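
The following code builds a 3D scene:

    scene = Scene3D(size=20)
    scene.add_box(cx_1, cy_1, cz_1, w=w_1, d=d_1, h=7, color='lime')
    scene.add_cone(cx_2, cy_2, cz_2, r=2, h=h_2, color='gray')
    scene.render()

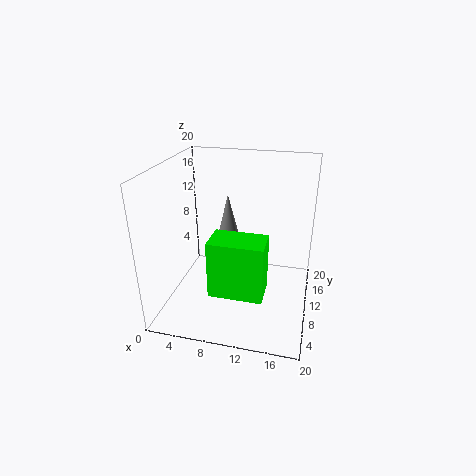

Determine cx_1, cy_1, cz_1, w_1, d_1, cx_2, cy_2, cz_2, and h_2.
cx_1 = 8.5, cy_1 = 1, cz_1 = 6.5, w_1 = 6.5, d_1 = 4, cx_2 = 8.5, cy_2 = 10.5, cz_2 = 8, h_2 = 8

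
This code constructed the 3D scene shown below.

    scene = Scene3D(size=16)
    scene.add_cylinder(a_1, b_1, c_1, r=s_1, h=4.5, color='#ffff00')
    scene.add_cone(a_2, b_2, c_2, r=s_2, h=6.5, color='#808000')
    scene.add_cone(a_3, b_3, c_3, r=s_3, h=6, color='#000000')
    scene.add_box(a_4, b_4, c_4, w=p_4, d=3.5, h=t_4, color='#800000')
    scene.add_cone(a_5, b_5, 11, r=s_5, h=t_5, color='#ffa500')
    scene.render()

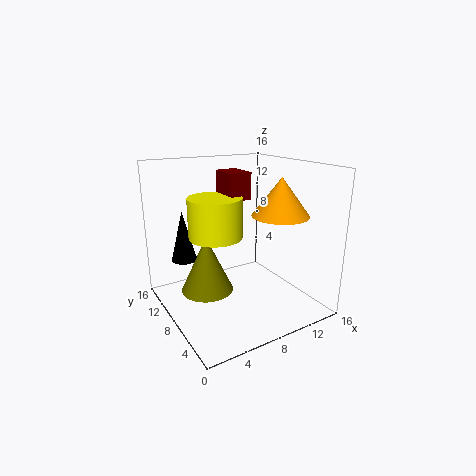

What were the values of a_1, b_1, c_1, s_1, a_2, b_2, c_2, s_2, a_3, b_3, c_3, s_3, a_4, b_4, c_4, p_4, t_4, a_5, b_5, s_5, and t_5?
a_1 = 6
b_1 = 9.5
c_1 = 8
s_1 = 3
a_2 = 5
b_2 = 10
c_2 = 1.5
s_2 = 3
a_3 = 3.5
b_3 = 13
c_3 = 4.5
s_3 = 1.5
a_4 = 7.5
b_4 = 8.5
c_4 = 12
p_4 = 2.5
t_4 = 3
a_5 = 11
b_5 = 4.5
s_5 = 3
t_5 = 4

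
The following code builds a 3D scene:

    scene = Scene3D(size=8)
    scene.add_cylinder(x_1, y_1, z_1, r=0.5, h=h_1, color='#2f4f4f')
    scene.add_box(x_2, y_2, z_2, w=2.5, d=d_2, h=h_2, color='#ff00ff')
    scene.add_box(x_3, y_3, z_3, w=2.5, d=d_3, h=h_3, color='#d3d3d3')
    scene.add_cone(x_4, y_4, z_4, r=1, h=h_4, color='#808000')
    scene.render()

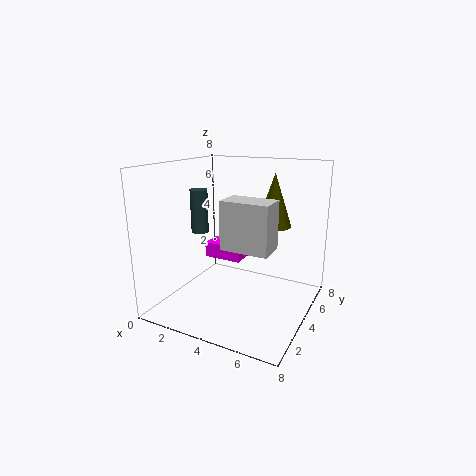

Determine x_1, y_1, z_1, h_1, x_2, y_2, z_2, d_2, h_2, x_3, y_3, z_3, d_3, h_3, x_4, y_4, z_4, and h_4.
x_1 = 1.5, y_1 = 4, z_1 = 4, h_1 = 2.5, x_2 = 0.5, y_2 = 6, z_2 = 1.5, d_2 = 1.5, h_2 = 1, x_3 = 4, y_3 = 2, z_3 = 4, d_3 = 1.5, h_3 = 2.5, x_4 = 5.5, y_4 = 5.5, z_4 = 4.5, h_4 = 3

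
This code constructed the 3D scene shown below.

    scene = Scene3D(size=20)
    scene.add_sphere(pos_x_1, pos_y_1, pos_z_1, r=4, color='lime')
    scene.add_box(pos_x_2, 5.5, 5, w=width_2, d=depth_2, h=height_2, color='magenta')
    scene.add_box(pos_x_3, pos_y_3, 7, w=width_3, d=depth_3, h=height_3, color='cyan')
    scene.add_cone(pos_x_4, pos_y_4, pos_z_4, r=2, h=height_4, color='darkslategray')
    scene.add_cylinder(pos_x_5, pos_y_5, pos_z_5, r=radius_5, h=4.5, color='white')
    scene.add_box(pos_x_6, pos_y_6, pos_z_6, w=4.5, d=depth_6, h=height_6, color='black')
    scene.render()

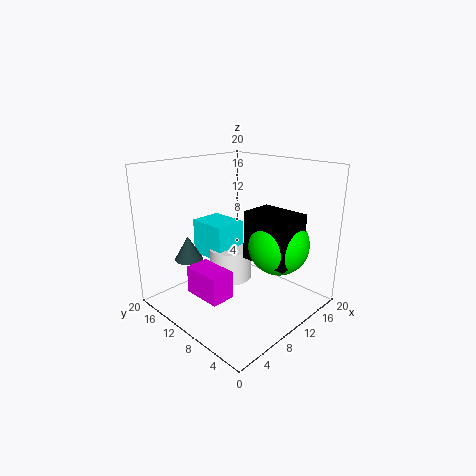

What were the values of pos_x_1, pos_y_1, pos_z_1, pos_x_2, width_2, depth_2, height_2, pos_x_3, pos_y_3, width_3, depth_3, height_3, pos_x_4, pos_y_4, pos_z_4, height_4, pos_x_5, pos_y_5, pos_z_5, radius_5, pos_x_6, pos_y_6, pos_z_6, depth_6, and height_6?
pos_x_1 = 12, pos_y_1 = 4.5, pos_z_1 = 10, pos_x_2 = 1.5, width_2 = 3, depth_2 = 5, height_2 = 3.5, pos_x_3 = 7, pos_y_3 = 10.5, width_3 = 4.5, depth_3 = 5.5, height_3 = 5, pos_x_4 = 5.5, pos_y_4 = 15.5, pos_z_4 = 6.5, height_4 = 3.5, pos_x_5 = 9.5, pos_y_5 = 11, pos_z_5 = 4, radius_5 = 3, pos_x_6 = 9, pos_y_6 = 1.5, pos_z_6 = 8, depth_6 = 6.5, height_6 = 6.5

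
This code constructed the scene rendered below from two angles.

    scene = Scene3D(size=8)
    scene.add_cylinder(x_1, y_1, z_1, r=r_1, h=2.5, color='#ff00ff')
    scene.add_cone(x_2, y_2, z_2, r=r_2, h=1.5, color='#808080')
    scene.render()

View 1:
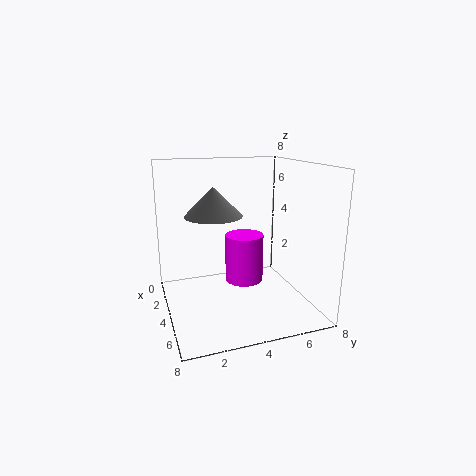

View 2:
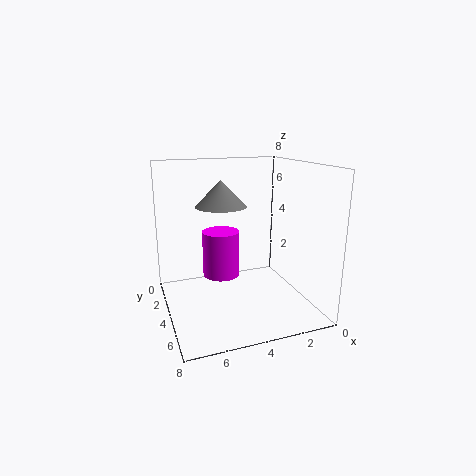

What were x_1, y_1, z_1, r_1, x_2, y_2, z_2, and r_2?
x_1 = 5
y_1 = 4
z_1 = 2
r_1 = 1
x_2 = 4.5
y_2 = 2.5
z_2 = 5.5
r_2 = 1.5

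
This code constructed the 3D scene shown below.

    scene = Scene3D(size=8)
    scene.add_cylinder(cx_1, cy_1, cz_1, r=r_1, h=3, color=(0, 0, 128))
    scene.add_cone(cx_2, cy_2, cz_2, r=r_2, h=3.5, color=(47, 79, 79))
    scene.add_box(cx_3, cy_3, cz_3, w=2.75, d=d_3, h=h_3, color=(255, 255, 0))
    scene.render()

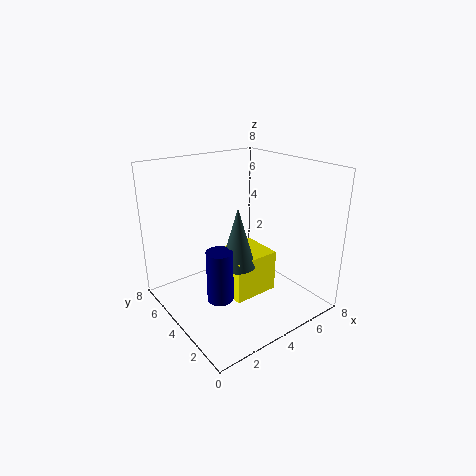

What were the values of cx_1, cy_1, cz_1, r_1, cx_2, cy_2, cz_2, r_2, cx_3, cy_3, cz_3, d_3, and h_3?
cx_1 = 2.75, cy_1 = 4, cz_1 = 0.5, r_1 = 0.75, cx_2 = 4, cy_2 = 4, cz_2 = 2.25, r_2 = 1, cx_3 = 3.5, cy_3 = 3.25, cz_3 = 0.25, d_3 = 2.5, h_3 = 2.5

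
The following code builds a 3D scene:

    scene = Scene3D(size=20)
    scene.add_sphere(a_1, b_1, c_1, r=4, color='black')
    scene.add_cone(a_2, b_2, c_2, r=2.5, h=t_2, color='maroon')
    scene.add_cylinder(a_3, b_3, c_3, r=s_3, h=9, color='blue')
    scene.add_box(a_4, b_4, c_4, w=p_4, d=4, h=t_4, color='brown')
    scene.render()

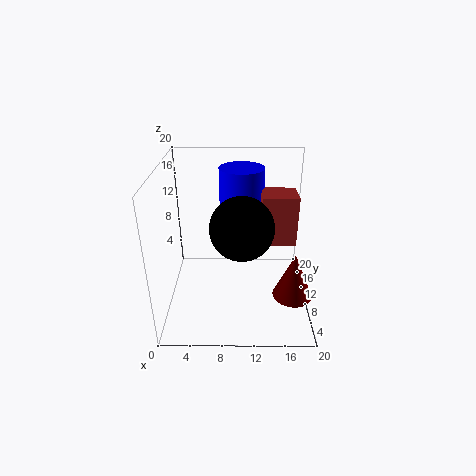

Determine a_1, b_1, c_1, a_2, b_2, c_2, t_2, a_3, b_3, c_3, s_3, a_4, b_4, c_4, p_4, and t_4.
a_1 = 10.5
b_1 = 6
c_1 = 13.5
a_2 = 17
b_2 = 4
c_2 = 5
t_2 = 6
a_3 = 10.5
b_3 = 11.5
c_3 = 10.5
s_3 = 3
a_4 = 13
b_4 = 7
c_4 = 10.5
p_4 = 4.5
t_4 = 6.5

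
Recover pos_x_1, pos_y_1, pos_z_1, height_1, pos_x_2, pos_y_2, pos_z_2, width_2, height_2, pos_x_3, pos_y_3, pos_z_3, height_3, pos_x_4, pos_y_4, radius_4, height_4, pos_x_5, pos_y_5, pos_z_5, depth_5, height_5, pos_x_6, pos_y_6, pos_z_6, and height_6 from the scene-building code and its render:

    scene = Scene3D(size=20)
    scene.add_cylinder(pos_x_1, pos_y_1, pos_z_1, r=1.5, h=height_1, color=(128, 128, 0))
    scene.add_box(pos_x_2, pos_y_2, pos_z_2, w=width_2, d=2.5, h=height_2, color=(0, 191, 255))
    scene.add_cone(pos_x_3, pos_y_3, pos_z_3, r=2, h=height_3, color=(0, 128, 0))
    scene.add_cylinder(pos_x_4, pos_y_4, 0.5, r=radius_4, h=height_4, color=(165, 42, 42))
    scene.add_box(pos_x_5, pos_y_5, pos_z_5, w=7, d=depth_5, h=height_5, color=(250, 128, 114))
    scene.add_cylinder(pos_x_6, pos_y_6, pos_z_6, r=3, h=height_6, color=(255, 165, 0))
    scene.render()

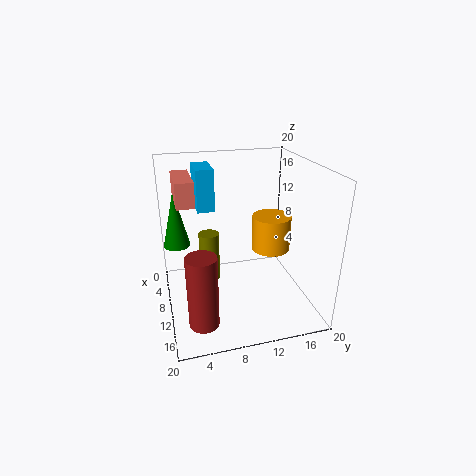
pos_x_1 = 6.5
pos_y_1 = 6.5
pos_z_1 = 2
height_1 = 7.5
pos_x_2 = 2
pos_y_2 = 5
pos_z_2 = 13
width_2 = 5
height_2 = 6
pos_x_3 = 4
pos_y_3 = 2
pos_z_3 = 7
height_3 = 8.5
pos_x_4 = 15
pos_y_4 = 4
radius_4 = 2
height_4 = 10
pos_x_5 = 2
pos_y_5 = 2
pos_z_5 = 14.5
depth_5 = 2.5
height_5 = 3.5
pos_x_6 = 6
pos_y_6 = 16.5
pos_z_6 = 5.5
height_6 = 5.5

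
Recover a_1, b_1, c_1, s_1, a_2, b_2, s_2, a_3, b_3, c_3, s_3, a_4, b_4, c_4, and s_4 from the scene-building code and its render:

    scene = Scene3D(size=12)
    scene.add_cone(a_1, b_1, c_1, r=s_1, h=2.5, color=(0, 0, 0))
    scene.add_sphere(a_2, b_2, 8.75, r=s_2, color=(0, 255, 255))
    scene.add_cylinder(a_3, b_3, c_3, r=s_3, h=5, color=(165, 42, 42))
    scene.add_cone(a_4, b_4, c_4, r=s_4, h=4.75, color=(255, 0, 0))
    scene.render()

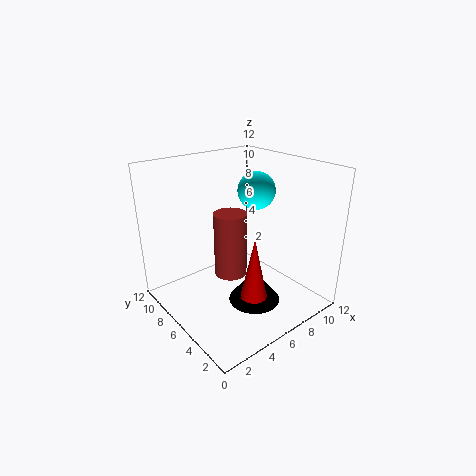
a_1 = 5.25, b_1 = 3, c_1 = 2, s_1 = 2, a_2 = 10, b_2 = 8.25, s_2 = 1.75, a_3 = 4.25, b_3 = 4.75, c_3 = 4, s_3 = 1.25, a_4 = 4.5, b_4 = 2.25, c_4 = 3, s_4 = 1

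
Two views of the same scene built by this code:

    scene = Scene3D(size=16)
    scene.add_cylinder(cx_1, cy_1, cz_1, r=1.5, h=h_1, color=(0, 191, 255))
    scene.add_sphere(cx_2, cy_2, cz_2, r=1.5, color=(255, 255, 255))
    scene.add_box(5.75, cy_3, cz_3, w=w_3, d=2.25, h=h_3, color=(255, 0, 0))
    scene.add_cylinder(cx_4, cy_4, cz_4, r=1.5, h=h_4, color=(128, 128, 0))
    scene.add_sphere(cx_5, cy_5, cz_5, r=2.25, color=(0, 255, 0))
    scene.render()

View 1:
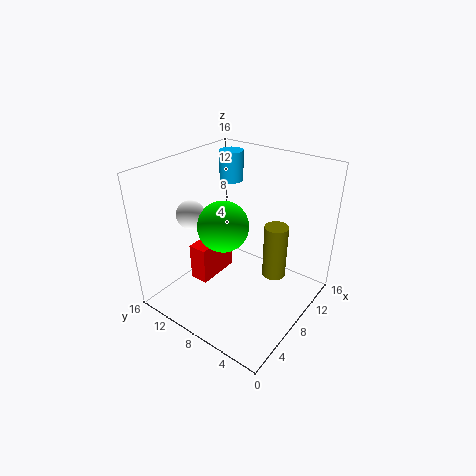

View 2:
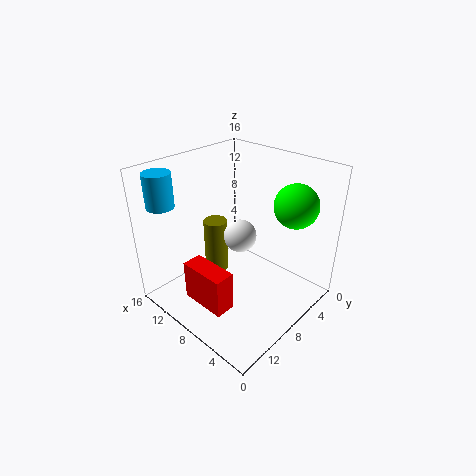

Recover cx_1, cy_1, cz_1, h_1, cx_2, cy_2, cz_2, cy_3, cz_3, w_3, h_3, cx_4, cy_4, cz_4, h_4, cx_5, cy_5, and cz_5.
cx_1 = 14, cy_1 = 13.5, cz_1 = 11.75, h_1 = 3.75, cx_2 = 4.5, cy_2 = 11.5, cz_2 = 11.25, cy_3 = 11.25, cz_3 = 1.5, w_3 = 5.25, h_3 = 4.5, cx_4 = 13.5, cy_4 = 6.25, cz_4 = 0.5, h_4 = 7, cx_5 = 2.5, cy_5 = 5.5, cz_5 = 12.75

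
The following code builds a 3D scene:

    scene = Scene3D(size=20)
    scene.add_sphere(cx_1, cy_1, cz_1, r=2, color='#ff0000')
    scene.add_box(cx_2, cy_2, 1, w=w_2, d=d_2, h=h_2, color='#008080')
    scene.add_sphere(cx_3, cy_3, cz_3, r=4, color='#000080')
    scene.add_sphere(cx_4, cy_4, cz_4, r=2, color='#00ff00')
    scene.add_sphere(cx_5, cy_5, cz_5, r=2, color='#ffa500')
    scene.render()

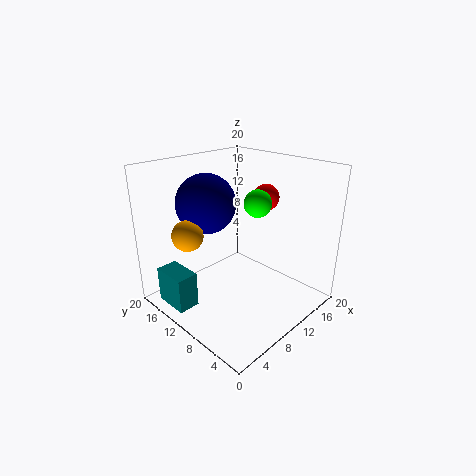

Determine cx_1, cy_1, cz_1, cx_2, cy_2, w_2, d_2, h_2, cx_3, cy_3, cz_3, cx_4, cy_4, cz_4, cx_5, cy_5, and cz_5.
cx_1 = 17
cy_1 = 11
cz_1 = 14
cx_2 = 1
cy_2 = 12
w_2 = 3
d_2 = 5
h_2 = 5
cx_3 = 7
cy_3 = 13
cz_3 = 15
cx_4 = 14
cy_4 = 10
cz_4 = 14
cx_5 = 3
cy_5 = 12
cz_5 = 12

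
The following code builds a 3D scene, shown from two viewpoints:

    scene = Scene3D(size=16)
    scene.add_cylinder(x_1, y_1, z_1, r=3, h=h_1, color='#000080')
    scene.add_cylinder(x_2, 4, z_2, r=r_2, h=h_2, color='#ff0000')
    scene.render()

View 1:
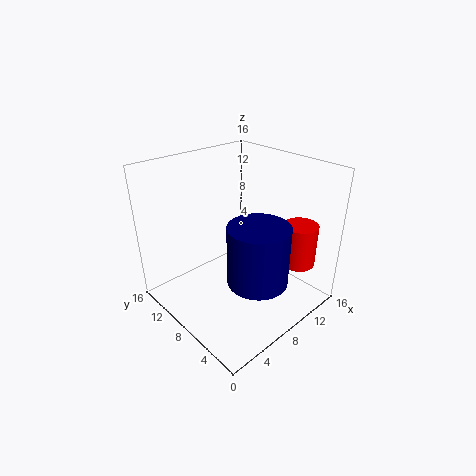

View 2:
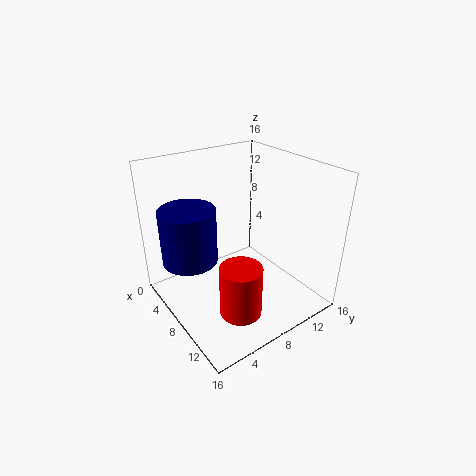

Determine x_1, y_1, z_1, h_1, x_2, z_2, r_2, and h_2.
x_1 = 6; y_1 = 3; z_1 = 6; h_1 = 6; x_2 = 14; z_2 = 4; r_2 = 2; h_2 = 5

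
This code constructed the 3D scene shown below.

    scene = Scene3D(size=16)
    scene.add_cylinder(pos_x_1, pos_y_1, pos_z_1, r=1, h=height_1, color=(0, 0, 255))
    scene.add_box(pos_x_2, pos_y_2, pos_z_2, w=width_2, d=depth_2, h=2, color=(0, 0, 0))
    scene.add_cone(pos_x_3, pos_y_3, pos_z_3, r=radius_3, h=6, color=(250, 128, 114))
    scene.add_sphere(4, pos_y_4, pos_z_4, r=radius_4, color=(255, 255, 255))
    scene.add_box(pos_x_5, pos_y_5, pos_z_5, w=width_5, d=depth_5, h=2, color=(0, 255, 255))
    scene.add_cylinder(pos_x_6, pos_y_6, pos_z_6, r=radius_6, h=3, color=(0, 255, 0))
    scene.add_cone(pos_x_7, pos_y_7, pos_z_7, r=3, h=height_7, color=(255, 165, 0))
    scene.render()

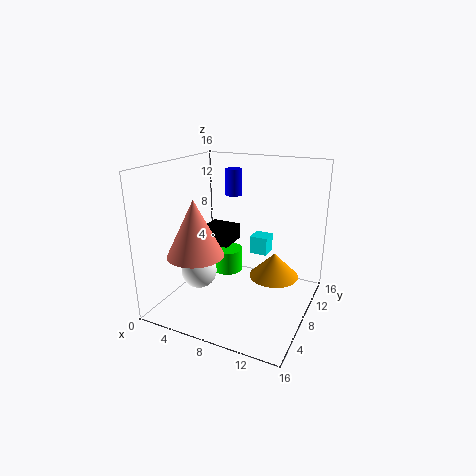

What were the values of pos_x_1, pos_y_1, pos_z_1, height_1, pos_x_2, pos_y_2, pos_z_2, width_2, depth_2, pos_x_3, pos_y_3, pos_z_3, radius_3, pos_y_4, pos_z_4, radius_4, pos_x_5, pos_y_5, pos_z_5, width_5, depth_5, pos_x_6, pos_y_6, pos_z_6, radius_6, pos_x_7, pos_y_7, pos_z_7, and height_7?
pos_x_1 = 6, pos_y_1 = 11, pos_z_1 = 12, height_1 = 3, pos_x_2 = 1, pos_y_2 = 11, pos_z_2 = 5, width_2 = 4, depth_2 = 4, pos_x_3 = 5, pos_y_3 = 4, pos_z_3 = 7, radius_3 = 3, pos_y_4 = 6, pos_z_4 = 4, radius_4 = 2, pos_x_5 = 9, pos_y_5 = 9, pos_z_5 = 6, width_5 = 2, depth_5 = 2, pos_x_6 = 4, pos_y_6 = 13, pos_z_6 = 1, radius_6 = 2, pos_x_7 = 11, pos_y_7 = 12, pos_z_7 = 2, height_7 = 3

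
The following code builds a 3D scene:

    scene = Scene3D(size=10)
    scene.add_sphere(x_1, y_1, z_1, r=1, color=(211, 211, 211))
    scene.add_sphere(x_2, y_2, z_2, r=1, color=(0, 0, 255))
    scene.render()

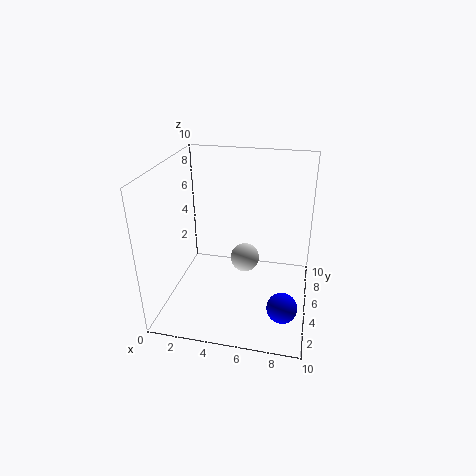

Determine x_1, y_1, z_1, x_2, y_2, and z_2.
x_1 = 5.5, y_1 = 5, z_1 = 3.5, x_2 = 8.5, y_2 = 2.5, z_2 = 1.5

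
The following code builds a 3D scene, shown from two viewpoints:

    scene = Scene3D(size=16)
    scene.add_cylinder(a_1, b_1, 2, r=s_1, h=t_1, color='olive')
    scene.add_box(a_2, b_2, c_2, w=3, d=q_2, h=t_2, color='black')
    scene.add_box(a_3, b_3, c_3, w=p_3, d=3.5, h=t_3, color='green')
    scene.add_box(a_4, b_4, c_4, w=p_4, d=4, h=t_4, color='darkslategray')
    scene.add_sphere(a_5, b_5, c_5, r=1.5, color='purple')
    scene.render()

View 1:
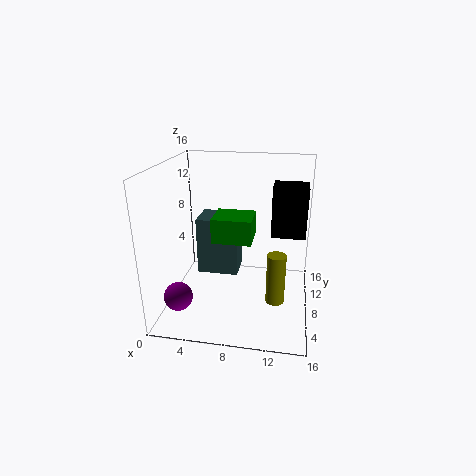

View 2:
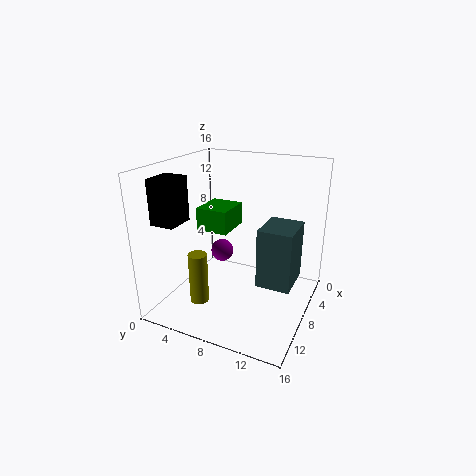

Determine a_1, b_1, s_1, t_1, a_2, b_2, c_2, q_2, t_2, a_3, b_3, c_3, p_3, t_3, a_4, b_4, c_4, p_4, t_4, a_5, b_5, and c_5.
a_1 = 12.5
b_1 = 5.5
s_1 = 1
t_1 = 5.5
a_2 = 12
b_2 = 2
c_2 = 11
q_2 = 2.5
t_2 = 4.5
a_3 = 6
b_3 = 4
c_3 = 9
p_3 = 4
t_3 = 2.5
a_4 = 2.5
b_4 = 10
c_4 = 2
p_4 = 5
t_4 = 7
a_5 = 2.5
b_5 = 3
c_5 = 3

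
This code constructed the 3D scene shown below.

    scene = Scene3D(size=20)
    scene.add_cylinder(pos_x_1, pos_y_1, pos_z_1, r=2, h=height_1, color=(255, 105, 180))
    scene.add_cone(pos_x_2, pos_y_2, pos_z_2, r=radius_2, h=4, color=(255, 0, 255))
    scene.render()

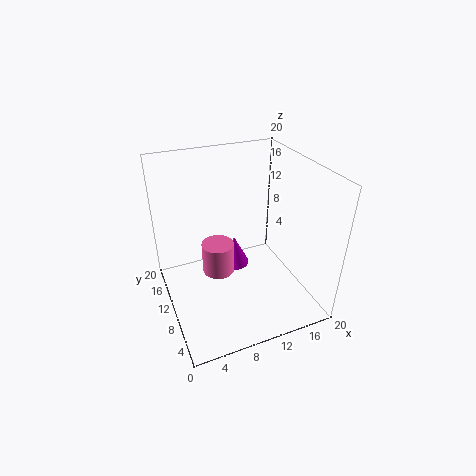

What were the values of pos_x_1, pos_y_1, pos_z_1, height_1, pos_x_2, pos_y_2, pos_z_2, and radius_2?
pos_x_1 = 6; pos_y_1 = 7; pos_z_1 = 8; height_1 = 4; pos_x_2 = 9; pos_y_2 = 9; pos_z_2 = 7; radius_2 = 2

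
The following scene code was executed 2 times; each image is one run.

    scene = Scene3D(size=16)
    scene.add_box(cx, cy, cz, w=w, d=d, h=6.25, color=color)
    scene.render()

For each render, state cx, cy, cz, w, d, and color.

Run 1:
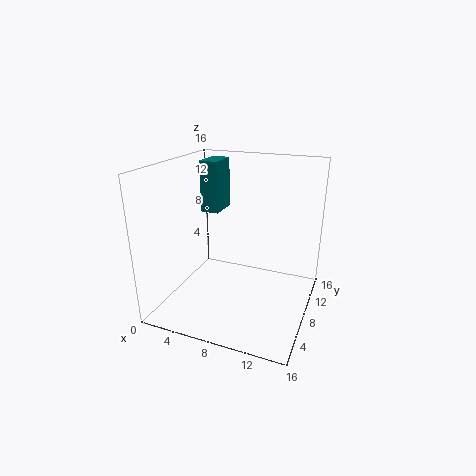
cx = 1.75
cy = 11.25
cz = 9.25
w = 2.25
d = 3.75
color = 'teal'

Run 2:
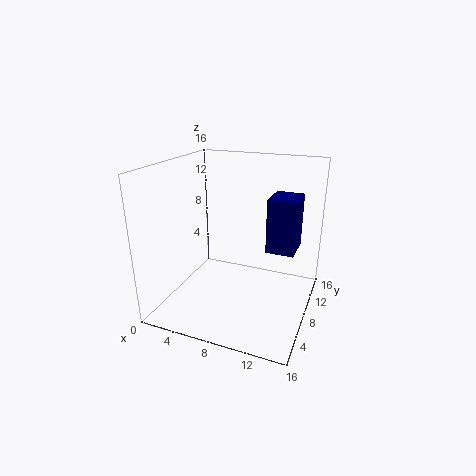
cx = 10.75
cy = 9.5
cz = 6
w = 3.25
d = 4
color = 'navy'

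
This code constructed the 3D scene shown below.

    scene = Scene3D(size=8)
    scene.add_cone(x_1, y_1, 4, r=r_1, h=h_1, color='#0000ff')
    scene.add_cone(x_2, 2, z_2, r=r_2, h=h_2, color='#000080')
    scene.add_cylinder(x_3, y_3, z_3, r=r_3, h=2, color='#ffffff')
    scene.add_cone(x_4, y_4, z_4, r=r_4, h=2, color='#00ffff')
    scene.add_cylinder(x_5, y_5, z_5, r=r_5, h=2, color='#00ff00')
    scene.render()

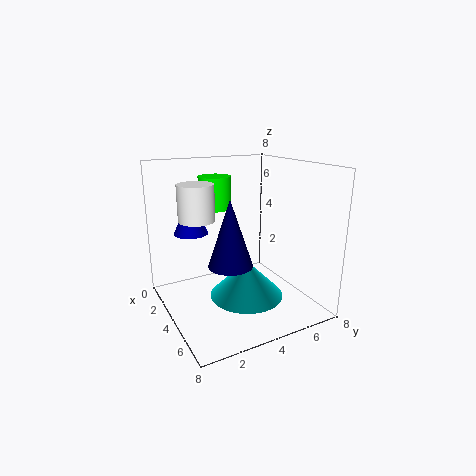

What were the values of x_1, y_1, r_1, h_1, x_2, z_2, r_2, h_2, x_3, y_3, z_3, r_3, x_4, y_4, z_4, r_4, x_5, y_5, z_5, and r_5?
x_1 = 2
y_1 = 2
r_1 = 1
h_1 = 2
x_2 = 7
z_2 = 4
r_2 = 1
h_2 = 3
x_3 = 3
y_3 = 2
z_3 = 5
r_3 = 1
x_4 = 5
y_4 = 4
z_4 = 1
r_4 = 2
x_5 = 1
y_5 = 4
z_5 = 5
r_5 = 1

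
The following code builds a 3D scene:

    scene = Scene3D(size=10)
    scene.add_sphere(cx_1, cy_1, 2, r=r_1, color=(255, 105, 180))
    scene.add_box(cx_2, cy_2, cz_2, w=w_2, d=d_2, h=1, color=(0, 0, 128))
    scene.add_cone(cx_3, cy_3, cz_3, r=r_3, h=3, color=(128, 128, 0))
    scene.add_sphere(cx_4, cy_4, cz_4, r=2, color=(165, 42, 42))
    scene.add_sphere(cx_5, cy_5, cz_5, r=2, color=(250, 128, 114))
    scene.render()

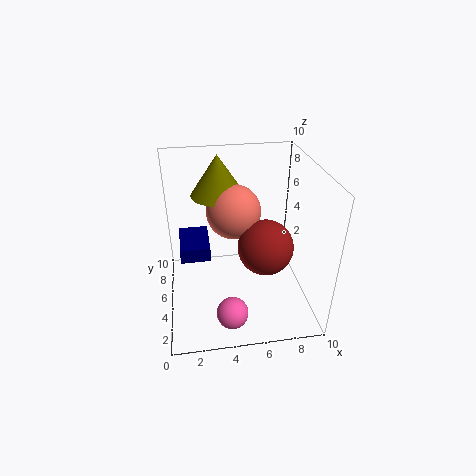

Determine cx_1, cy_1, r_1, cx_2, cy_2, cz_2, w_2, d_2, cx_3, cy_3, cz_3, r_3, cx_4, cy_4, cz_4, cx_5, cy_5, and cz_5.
cx_1 = 4; cy_1 = 1; r_1 = 1; cx_2 = 1; cy_2 = 4; cz_2 = 4; w_2 = 2; d_2 = 3; cx_3 = 4; cy_3 = 8; cz_3 = 7; r_3 = 2; cx_4 = 7; cy_4 = 5; cz_4 = 4; cx_5 = 5; cy_5 = 7; cz_5 = 6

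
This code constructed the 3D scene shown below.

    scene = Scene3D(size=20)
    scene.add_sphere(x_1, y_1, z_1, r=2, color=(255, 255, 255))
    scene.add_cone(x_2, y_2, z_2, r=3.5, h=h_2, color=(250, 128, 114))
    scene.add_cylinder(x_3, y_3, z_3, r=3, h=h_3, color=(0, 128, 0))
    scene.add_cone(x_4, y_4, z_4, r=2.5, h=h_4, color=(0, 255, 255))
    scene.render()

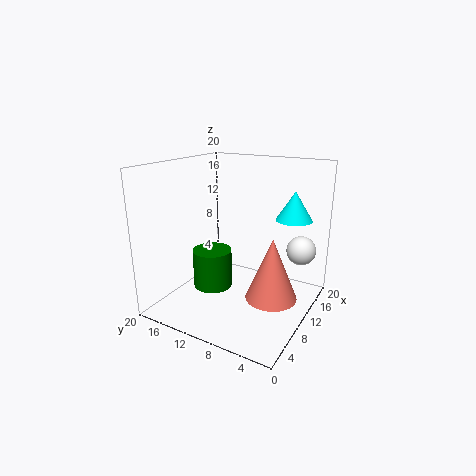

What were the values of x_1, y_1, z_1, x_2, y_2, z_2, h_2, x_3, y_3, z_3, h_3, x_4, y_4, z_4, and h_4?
x_1 = 13.5
y_1 = 2
z_1 = 8.5
x_2 = 9.5
y_2 = 4.5
z_2 = 2.5
h_2 = 8.5
x_3 = 11.5
y_3 = 15.5
z_3 = 0.5
h_3 = 6
x_4 = 14
y_4 = 3.5
z_4 = 12.5
h_4 = 4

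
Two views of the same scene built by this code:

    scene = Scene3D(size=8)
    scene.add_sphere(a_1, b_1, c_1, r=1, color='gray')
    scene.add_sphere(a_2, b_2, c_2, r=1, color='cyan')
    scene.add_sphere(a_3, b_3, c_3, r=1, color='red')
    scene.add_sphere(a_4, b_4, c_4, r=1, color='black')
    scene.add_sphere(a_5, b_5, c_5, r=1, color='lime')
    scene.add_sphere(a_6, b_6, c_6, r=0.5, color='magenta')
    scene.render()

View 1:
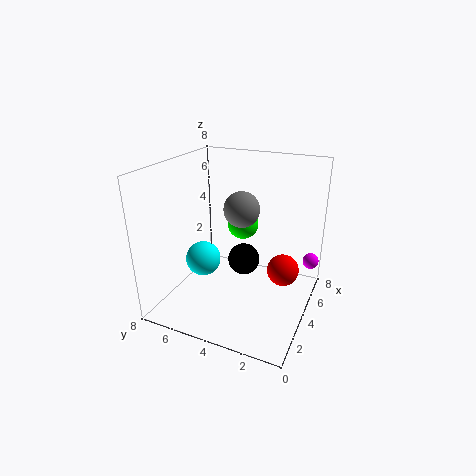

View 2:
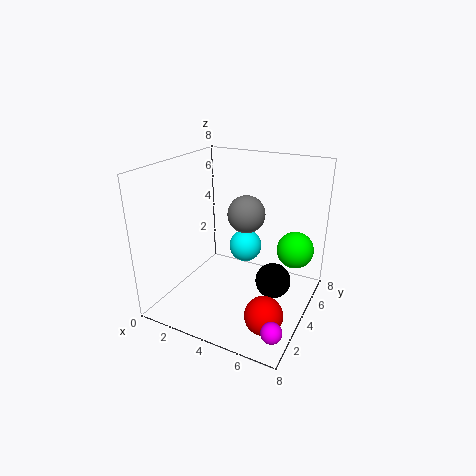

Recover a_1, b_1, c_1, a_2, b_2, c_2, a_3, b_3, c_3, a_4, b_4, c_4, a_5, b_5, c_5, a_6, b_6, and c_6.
a_1 = 4.5; b_1 = 4; c_1 = 5.5; a_2 = 3.5; b_2 = 6; c_2 = 2.5; a_3 = 6.5; b_3 = 2; c_3 = 1; a_4 = 6; b_4 = 4.5; c_4 = 1.5; a_5 = 7; b_5 = 5; c_5 = 3.5; a_6 = 7.5; b_6 = 0.5; c_6 = 1.5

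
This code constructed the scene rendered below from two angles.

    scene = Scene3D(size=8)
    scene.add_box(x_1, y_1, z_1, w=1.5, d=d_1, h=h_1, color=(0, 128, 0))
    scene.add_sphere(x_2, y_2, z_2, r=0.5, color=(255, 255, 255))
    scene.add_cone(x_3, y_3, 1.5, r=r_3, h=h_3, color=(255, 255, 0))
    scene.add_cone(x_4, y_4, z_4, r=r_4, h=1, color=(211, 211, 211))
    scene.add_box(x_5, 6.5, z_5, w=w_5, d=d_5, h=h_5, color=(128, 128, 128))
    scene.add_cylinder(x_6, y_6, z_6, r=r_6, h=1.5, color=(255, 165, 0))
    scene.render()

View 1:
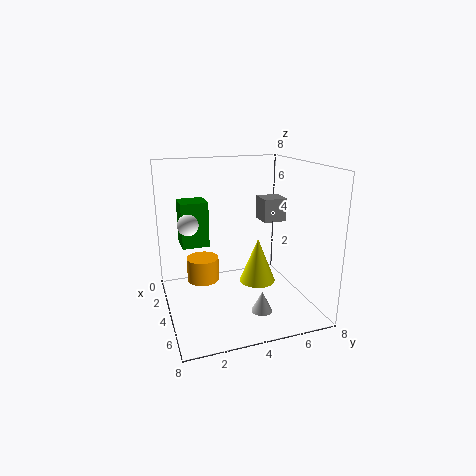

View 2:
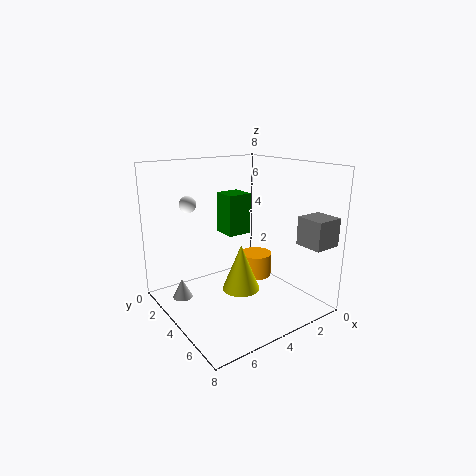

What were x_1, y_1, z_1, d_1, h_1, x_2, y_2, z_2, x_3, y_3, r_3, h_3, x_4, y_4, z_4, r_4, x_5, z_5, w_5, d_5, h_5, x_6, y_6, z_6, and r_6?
x_1 = 2; y_1 = 1; z_1 = 3.5; d_1 = 1.5; h_1 = 2.5; x_2 = 5.5; y_2 = 1; z_2 = 5.5; x_3 = 4.5; y_3 = 5; r_3 = 1; h_3 = 2.5; x_4 = 7.5; y_4 = 4; z_4 = 1.5; r_4 = 0.5; x_5 = 0.5; z_5 = 4; w_5 = 1.5; d_5 = 1.5; h_5 = 1.5; x_6 = 1.5; y_6 = 2.5; z_6 = 0.5; r_6 = 1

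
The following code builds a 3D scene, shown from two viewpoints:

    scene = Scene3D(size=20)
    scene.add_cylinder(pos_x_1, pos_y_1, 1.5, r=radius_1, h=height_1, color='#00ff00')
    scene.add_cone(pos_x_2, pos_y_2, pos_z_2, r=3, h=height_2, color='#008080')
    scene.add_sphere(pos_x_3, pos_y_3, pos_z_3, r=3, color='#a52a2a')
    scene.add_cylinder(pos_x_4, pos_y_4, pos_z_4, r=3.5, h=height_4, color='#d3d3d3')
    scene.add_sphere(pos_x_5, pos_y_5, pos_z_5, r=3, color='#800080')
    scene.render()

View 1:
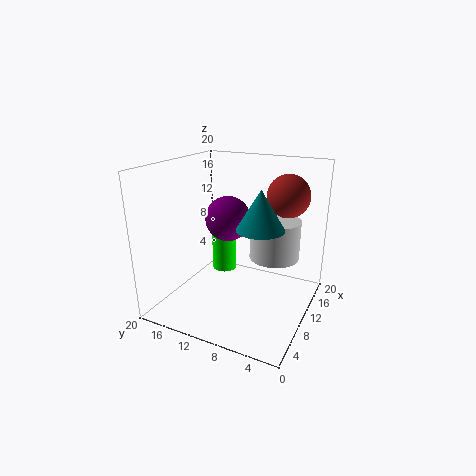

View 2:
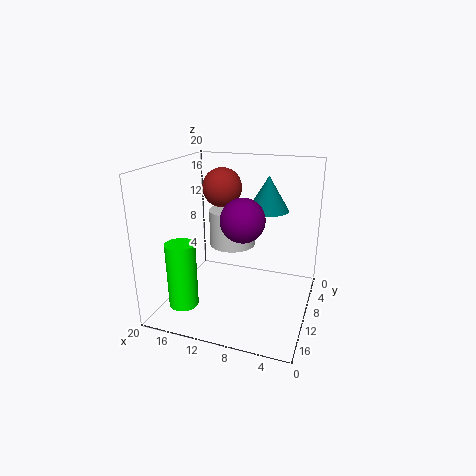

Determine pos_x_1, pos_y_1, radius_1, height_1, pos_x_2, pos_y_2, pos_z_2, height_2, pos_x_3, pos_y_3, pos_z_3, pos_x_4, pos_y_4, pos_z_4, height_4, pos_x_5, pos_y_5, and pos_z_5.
pos_x_1 = 16; pos_y_1 = 15.5; radius_1 = 2; height_1 = 9; pos_x_2 = 7; pos_y_2 = 5.5; pos_z_2 = 13; height_2 = 5; pos_x_3 = 14.5; pos_y_3 = 4.5; pos_z_3 = 15.5; pos_x_4 = 12.5; pos_y_4 = 5.5; pos_z_4 = 7; height_4 = 5.5; pos_x_5 = 9; pos_y_5 = 11; pos_z_5 = 13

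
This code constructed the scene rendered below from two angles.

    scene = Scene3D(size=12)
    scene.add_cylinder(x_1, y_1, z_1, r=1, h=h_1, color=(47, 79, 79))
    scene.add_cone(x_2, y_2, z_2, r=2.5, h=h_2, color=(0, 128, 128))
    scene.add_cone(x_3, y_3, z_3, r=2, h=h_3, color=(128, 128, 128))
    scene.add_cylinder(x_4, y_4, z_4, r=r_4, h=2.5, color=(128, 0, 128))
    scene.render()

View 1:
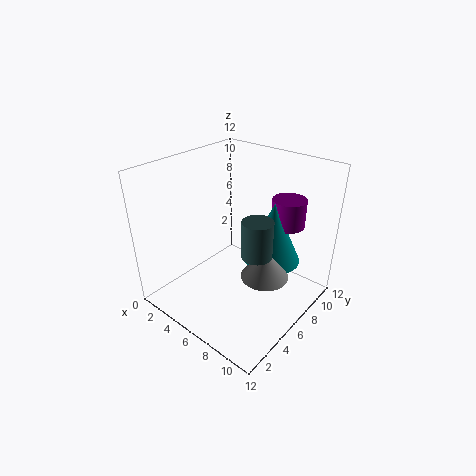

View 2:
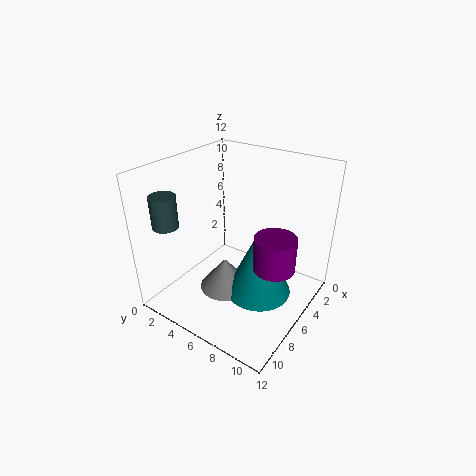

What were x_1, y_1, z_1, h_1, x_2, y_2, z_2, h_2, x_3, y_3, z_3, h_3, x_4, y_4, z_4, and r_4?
x_1 = 10.5, y_1 = 2.5, z_1 = 8, h_1 = 2.5, x_2 = 7.5, y_2 = 9, z_2 = 3, h_2 = 5.5, x_3 = 8.5, y_3 = 6.5, z_3 = 3, h_3 = 2.5, x_4 = 8, y_4 = 10.5, z_4 = 6, r_4 = 1.5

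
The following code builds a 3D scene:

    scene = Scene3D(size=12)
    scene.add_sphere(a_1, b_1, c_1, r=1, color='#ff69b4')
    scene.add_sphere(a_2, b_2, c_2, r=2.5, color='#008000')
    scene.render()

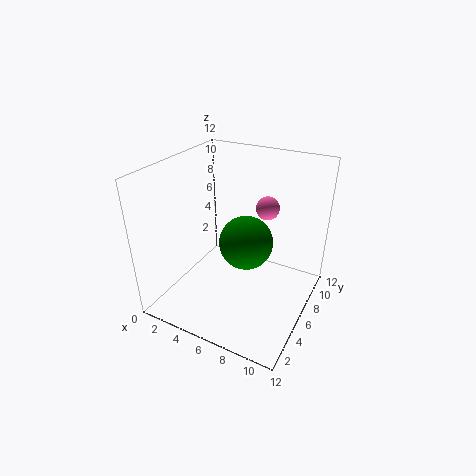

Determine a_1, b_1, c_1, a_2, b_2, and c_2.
a_1 = 7.5
b_1 = 8.5
c_1 = 8
a_2 = 5.5
b_2 = 8.5
c_2 = 4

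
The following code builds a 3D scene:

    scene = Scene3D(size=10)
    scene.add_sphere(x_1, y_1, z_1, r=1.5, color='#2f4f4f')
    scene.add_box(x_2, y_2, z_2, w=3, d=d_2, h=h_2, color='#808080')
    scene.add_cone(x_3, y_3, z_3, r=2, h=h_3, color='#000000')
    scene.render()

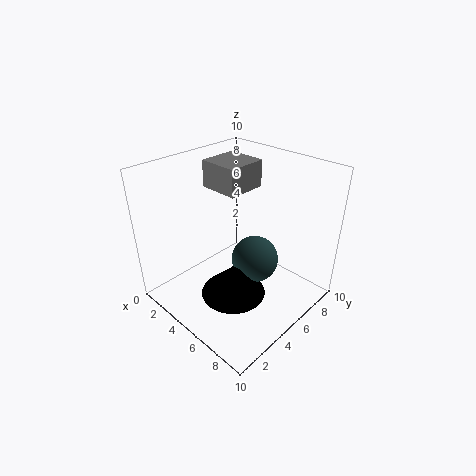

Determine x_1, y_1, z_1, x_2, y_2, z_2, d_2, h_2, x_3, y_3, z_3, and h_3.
x_1 = 7; y_1 = 4.5; z_1 = 4.5; x_2 = 1; y_2 = 5.5; z_2 = 7.5; d_2 = 3; h_2 = 2; x_3 = 7; y_3 = 2.5; z_3 = 3; h_3 = 2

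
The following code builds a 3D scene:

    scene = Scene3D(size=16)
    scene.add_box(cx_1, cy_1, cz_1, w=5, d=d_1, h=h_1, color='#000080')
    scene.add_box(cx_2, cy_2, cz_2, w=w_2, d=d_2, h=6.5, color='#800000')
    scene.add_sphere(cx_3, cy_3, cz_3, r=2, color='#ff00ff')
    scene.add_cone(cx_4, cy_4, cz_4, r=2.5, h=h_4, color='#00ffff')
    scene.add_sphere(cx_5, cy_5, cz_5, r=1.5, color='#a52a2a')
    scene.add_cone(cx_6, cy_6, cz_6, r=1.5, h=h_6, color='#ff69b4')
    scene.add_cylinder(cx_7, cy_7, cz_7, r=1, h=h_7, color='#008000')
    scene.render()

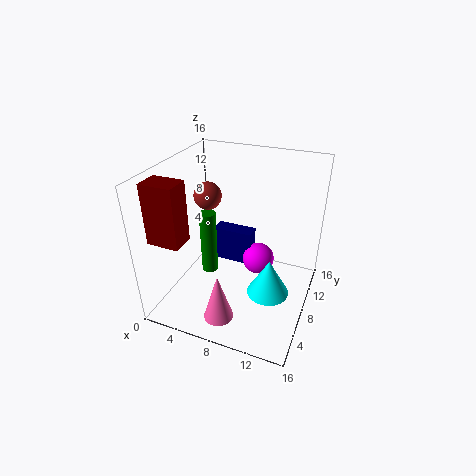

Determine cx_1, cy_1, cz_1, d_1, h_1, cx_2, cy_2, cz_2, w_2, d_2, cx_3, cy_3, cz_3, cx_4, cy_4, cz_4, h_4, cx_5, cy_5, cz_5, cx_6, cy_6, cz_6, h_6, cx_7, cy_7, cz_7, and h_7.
cx_1 = 3, cy_1 = 12, cz_1 = 1.5, d_1 = 2, h_1 = 4.5, cx_2 = 0.5, cy_2 = 2, cz_2 = 9, w_2 = 3.5, d_2 = 2.5, cx_3 = 9, cy_3 = 12.5, cz_3 = 2.5, cx_4 = 11.5, cy_4 = 9, cz_4 = 0.5, h_4 = 4.5, cx_5 = 4.5, cy_5 = 8, cz_5 = 12.5, cx_6 = 8.5, cy_6 = 1.5, cz_6 = 2.5, h_6 = 5, cx_7 = 3.5, cy_7 = 9.5, cz_7 = 1.5, h_7 = 8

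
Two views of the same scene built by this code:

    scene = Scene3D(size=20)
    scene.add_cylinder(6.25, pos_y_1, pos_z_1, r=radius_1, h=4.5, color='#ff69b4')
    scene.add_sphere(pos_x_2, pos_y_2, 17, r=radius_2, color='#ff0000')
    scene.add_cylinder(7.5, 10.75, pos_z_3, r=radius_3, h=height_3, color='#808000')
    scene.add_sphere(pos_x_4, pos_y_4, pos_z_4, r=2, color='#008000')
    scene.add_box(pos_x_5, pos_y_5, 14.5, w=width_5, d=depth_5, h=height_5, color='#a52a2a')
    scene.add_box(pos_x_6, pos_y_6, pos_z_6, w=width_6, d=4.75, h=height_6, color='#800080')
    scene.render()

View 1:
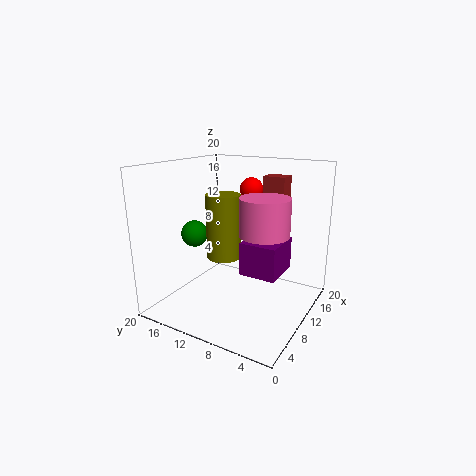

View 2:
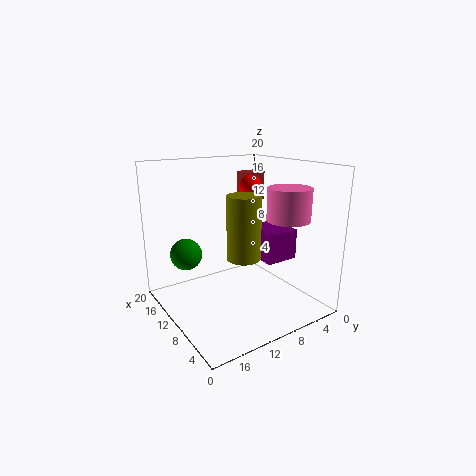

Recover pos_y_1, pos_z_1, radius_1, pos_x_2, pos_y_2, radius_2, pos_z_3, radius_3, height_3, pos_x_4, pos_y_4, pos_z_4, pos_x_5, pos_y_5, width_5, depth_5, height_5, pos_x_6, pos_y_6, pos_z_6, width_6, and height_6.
pos_y_1 = 4.25, pos_z_1 = 12.5, radius_1 = 3, pos_x_2 = 10, pos_y_2 = 8, radius_2 = 1.5, pos_z_3 = 8, radius_3 = 2.25, height_3 = 8.5, pos_x_4 = 10.25, pos_y_4 = 17.75, pos_z_4 = 9.25, pos_x_5 = 11.75, pos_y_5 = 4.25, width_5 = 2.5, depth_5 = 3, height_5 = 4, pos_x_6 = 6, pos_y_6 = 2.75, pos_z_6 = 6.75, width_6 = 5.5, height_6 = 4.25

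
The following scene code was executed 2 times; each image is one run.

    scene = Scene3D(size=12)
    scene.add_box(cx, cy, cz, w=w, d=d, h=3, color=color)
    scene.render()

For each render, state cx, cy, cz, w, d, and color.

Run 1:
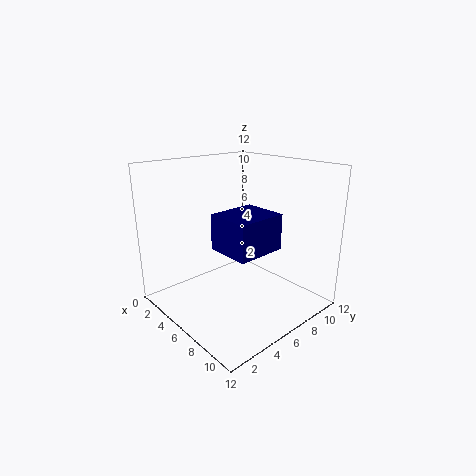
cx = 5; cy = 4; cz = 5.25; w = 3.75; d = 4.25; color = 'navy'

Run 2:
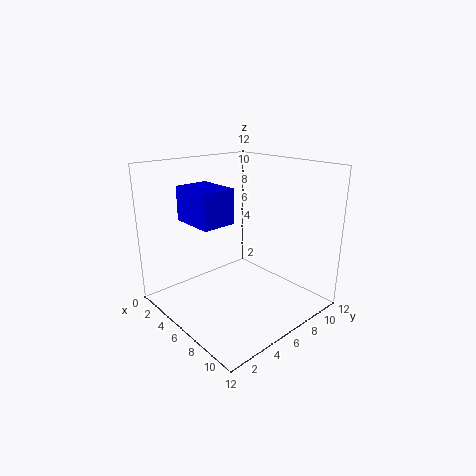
cx = 1.25; cy = 3.25; cz = 7; w = 4; d = 3; color = 'blue'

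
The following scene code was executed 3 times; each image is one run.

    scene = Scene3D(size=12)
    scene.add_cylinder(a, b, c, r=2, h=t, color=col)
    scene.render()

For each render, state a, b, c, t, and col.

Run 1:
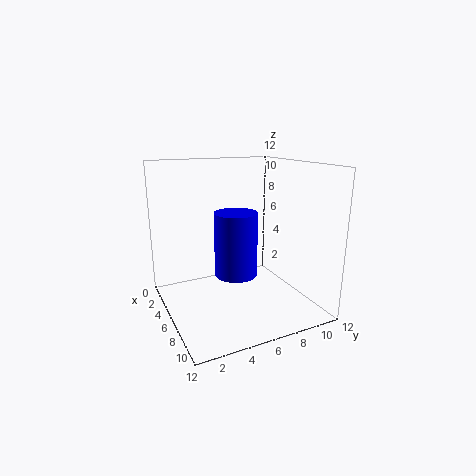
a = 3.5, b = 7, c = 1.5, t = 6, col = 'blue'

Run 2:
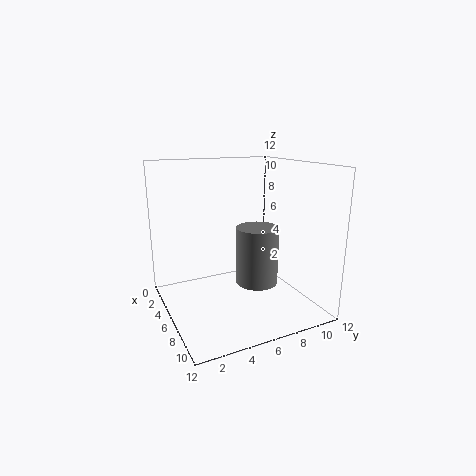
a = 4, b = 9, c = 0.5, t = 5.5, col = 'gray'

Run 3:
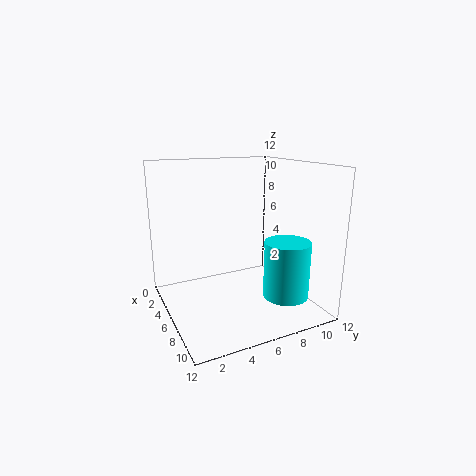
a = 7.5, b = 10, c = 0.5, t = 5, col = 'cyan'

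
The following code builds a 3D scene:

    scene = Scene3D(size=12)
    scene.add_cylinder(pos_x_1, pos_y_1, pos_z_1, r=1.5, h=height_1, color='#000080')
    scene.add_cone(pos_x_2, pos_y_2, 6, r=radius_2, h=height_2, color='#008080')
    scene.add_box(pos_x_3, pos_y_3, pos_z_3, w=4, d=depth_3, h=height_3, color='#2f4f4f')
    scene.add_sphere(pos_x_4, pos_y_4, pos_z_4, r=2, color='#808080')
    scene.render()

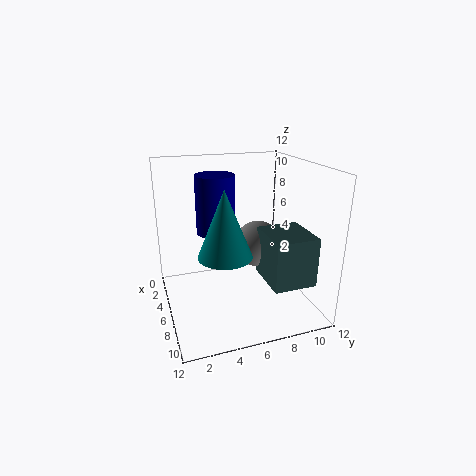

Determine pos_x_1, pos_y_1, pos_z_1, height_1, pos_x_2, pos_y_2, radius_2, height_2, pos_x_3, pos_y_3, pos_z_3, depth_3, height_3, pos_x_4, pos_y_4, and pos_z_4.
pos_x_1 = 6.5, pos_y_1 = 4, pos_z_1 = 7, height_1 = 4.5, pos_x_2 = 9, pos_y_2 = 4, radius_2 = 2, height_2 = 5, pos_x_3 = 6.5, pos_y_3 = 7.5, pos_z_3 = 3, depth_3 = 3.5, height_3 = 4, pos_x_4 = 5.5, pos_y_4 = 8, pos_z_4 = 5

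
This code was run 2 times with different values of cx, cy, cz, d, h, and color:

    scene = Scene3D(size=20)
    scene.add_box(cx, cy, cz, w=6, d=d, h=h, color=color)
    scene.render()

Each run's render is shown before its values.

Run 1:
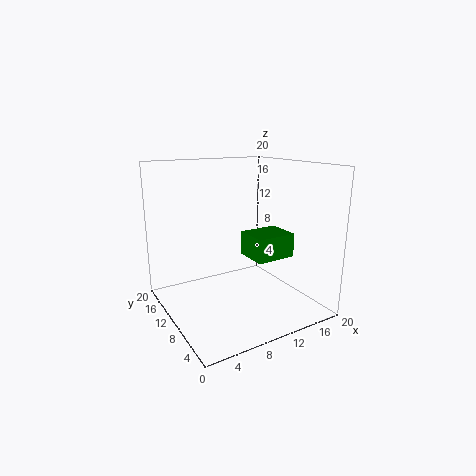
cx = 12
cy = 7.5
cz = 6.5
d = 5
h = 3.5
color = 'green'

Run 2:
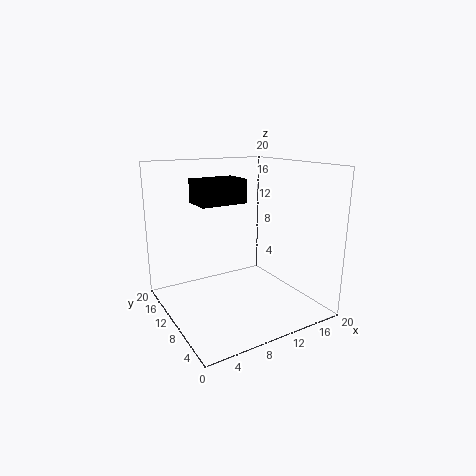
cx = 3.5
cy = 7
cz = 15.5
d = 4
h = 3
color = 'black'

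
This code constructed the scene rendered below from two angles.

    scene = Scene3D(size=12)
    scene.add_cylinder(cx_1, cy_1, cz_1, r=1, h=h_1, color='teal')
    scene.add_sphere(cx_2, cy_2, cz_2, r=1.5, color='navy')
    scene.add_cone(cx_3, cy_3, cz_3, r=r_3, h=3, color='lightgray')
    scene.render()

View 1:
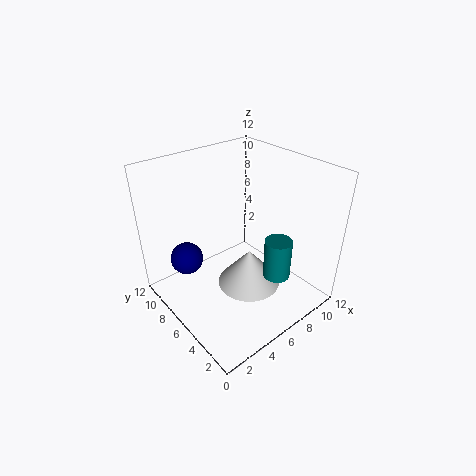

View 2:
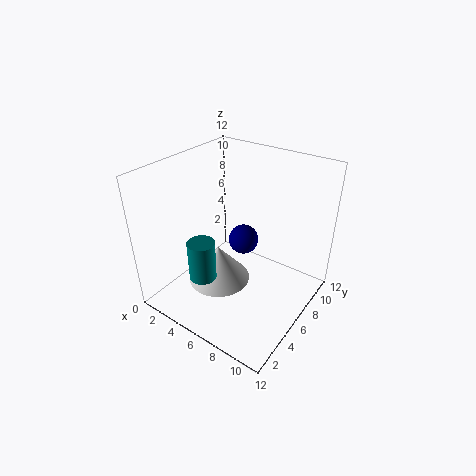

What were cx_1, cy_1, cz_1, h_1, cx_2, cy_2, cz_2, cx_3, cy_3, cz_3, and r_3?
cx_1 = 6, cy_1 = 1.5, cz_1 = 5, h_1 = 3, cx_2 = 3.5, cy_2 = 10.5, cz_2 = 2.5, cx_3 = 5.5, cy_3 = 4, cz_3 = 3, r_3 = 2.5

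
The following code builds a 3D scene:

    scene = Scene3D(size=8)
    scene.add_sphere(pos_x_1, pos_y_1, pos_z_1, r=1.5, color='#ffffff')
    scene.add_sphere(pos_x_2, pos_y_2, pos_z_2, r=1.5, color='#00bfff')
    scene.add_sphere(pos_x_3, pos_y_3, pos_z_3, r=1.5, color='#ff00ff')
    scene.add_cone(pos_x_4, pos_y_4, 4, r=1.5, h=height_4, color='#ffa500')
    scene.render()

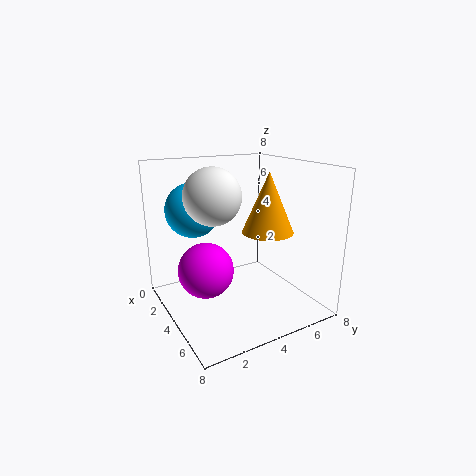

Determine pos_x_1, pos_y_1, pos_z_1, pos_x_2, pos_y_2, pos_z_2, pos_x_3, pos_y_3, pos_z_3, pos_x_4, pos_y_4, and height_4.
pos_x_1 = 4
pos_y_1 = 2.5
pos_z_1 = 6.5
pos_x_2 = 2.5
pos_y_2 = 2
pos_z_2 = 5.5
pos_x_3 = 4
pos_y_3 = 2
pos_z_3 = 2.5
pos_x_4 = 4
pos_y_4 = 6
height_4 = 3.5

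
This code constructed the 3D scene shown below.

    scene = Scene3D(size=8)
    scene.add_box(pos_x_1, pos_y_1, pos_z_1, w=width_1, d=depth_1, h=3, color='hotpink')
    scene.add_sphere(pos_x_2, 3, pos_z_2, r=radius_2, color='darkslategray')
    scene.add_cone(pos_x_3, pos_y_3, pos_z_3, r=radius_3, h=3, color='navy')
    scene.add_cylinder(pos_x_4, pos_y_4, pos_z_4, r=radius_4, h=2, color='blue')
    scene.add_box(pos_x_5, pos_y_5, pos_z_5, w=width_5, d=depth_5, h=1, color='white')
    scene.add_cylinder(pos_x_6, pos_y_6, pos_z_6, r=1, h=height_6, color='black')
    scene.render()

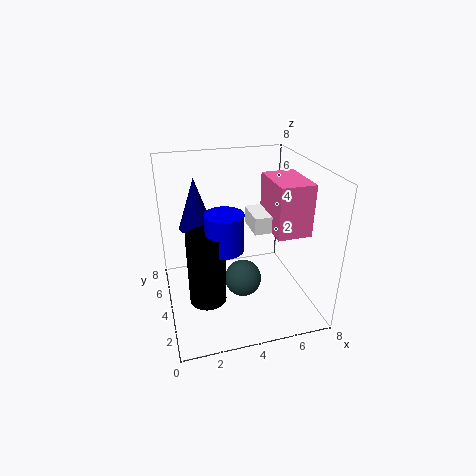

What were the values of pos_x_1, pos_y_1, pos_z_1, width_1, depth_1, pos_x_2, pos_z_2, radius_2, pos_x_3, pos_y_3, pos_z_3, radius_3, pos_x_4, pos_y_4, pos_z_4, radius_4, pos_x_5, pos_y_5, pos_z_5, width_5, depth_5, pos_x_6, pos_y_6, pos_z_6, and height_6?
pos_x_1 = 6; pos_y_1 = 3; pos_z_1 = 4; width_1 = 2; depth_1 = 3; pos_x_2 = 4; pos_z_2 = 2; radius_2 = 1; pos_x_3 = 2; pos_y_3 = 6; pos_z_3 = 4; radius_3 = 1; pos_x_4 = 3; pos_y_4 = 3; pos_z_4 = 4; radius_4 = 1; pos_x_5 = 5; pos_y_5 = 4; pos_z_5 = 4; width_5 = 1; depth_5 = 2; pos_x_6 = 2; pos_y_6 = 3; pos_z_6 = 1; height_6 = 4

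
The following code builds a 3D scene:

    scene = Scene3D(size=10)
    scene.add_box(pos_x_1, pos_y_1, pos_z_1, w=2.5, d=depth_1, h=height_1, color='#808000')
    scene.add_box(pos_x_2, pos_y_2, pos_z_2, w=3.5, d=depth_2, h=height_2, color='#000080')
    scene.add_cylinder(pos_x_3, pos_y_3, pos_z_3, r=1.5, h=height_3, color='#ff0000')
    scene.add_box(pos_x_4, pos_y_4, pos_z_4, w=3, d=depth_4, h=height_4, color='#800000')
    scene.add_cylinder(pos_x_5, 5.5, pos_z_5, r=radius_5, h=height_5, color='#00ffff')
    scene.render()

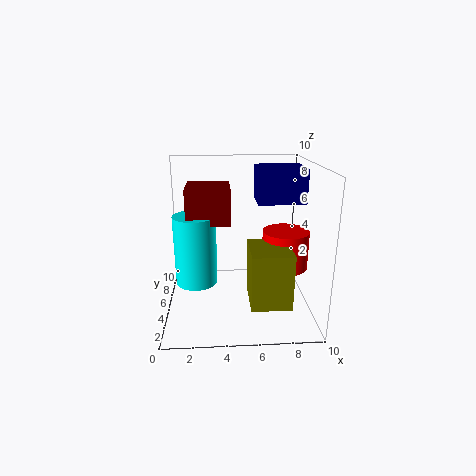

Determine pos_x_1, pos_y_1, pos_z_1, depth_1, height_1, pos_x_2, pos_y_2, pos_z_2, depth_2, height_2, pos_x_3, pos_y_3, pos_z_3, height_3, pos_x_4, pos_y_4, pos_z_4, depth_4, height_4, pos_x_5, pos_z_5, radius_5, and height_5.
pos_x_1 = 5.5; pos_y_1 = 0.5; pos_z_1 = 2; depth_1 = 3; height_1 = 3.5; pos_x_2 = 6.5; pos_y_2 = 6; pos_z_2 = 7; depth_2 = 3; height_2 = 2.5; pos_x_3 = 8; pos_y_3 = 3.5; pos_z_3 = 3.5; height_3 = 2.5; pos_x_4 = 1.5; pos_y_4 = 4.5; pos_z_4 = 6; depth_4 = 3; height_4 = 2.5; pos_x_5 = 2; pos_z_5 = 1.5; radius_5 = 1.5; height_5 = 5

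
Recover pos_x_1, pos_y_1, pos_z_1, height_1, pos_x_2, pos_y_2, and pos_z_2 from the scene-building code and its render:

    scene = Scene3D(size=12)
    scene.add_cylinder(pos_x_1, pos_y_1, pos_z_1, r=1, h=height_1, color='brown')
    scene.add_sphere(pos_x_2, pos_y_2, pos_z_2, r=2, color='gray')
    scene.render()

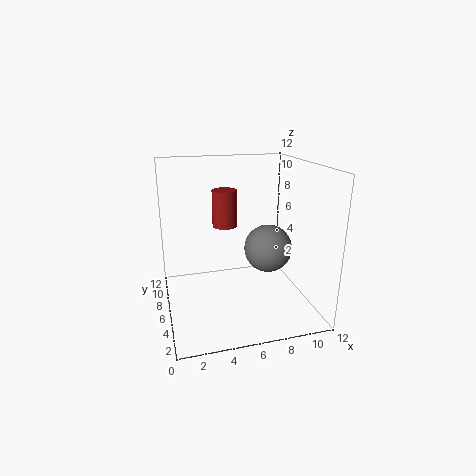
pos_x_1 = 5, pos_y_1 = 6.5, pos_z_1 = 7, height_1 = 3, pos_x_2 = 8.5, pos_y_2 = 5.5, pos_z_2 = 5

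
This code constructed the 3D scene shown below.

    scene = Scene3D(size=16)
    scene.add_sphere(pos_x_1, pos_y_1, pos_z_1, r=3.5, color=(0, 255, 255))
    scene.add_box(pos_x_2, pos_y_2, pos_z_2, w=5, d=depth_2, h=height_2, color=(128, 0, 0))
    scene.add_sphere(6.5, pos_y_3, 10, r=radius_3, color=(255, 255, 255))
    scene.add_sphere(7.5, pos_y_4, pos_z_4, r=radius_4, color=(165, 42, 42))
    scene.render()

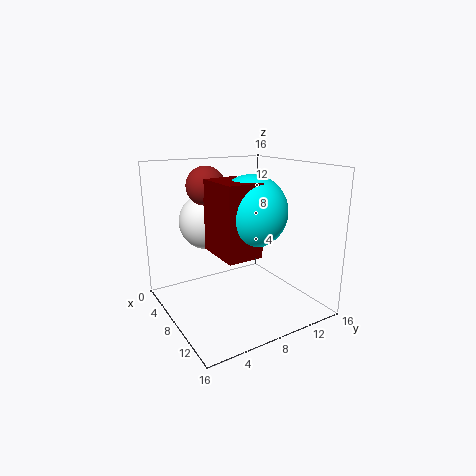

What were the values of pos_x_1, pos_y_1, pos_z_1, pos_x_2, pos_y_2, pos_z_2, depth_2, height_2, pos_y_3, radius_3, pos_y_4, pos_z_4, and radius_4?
pos_x_1 = 12
pos_y_1 = 7
pos_z_1 = 12
pos_x_2 = 9
pos_y_2 = 3.5
pos_z_2 = 8
depth_2 = 3.5
height_2 = 7
pos_y_3 = 5
radius_3 = 3
pos_y_4 = 4.5
pos_z_4 = 14
radius_4 = 2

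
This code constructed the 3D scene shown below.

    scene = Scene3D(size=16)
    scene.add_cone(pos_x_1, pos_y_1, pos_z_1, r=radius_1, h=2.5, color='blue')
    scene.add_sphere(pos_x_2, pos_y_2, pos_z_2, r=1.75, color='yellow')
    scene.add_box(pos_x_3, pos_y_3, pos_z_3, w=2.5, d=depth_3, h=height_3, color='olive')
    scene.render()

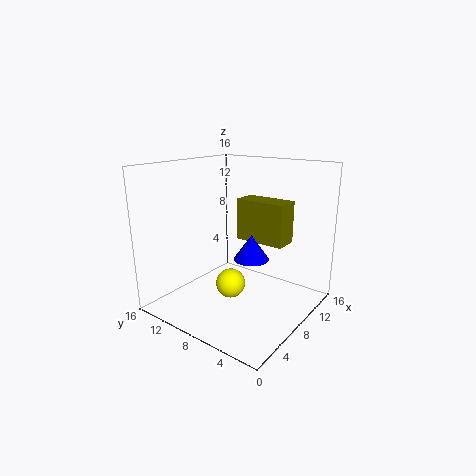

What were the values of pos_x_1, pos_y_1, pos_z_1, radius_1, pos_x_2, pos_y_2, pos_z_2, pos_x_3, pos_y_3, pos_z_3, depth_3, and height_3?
pos_x_1 = 5.5, pos_y_1 = 4.5, pos_z_1 = 7.25, radius_1 = 1.75, pos_x_2 = 8.5, pos_y_2 = 9.5, pos_z_2 = 1.75, pos_x_3 = 6.75, pos_y_3 = 2, pos_z_3 = 8.5, depth_3 = 5.25, height_3 = 4.25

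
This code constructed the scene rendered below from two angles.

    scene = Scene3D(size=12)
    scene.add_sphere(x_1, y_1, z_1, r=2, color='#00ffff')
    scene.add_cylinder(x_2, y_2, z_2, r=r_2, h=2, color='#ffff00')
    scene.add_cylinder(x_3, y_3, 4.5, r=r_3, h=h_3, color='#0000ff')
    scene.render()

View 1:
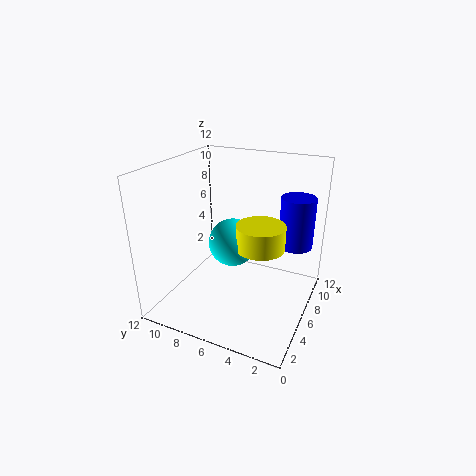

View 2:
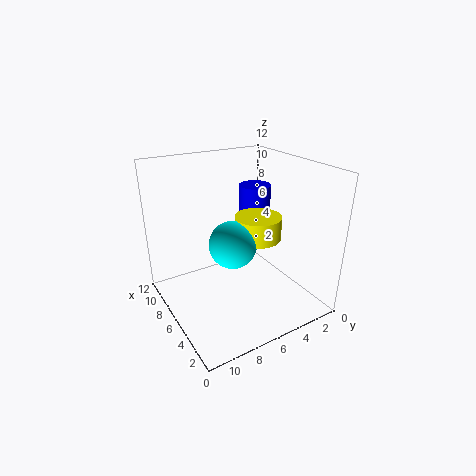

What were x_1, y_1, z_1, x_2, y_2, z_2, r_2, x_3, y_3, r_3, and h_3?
x_1 = 6; y_1 = 6.5; z_1 = 5.5; x_2 = 6; y_2 = 4; z_2 = 5.5; r_2 = 2; x_3 = 9.5; y_3 = 2; r_3 = 1.5; h_3 = 4.5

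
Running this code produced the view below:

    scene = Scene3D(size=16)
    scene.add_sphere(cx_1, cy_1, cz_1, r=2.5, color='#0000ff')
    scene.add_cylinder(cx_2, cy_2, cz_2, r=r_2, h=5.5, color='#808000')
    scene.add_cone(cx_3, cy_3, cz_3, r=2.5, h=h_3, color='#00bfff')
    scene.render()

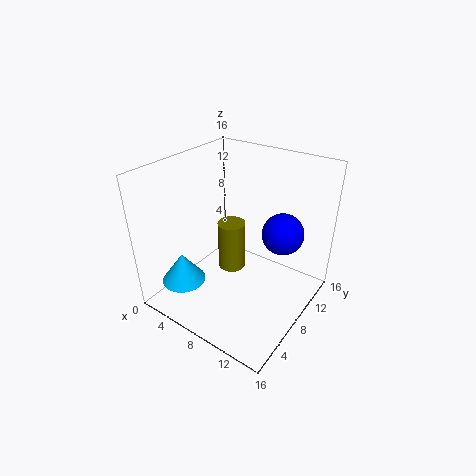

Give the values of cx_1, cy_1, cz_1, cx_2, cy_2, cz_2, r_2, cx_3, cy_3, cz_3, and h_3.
cx_1 = 11; cy_1 = 13; cz_1 = 7; cx_2 = 7.5; cy_2 = 7.5; cz_2 = 4.5; r_2 = 1.5; cx_3 = 3; cy_3 = 4; cz_3 = 2.5; h_3 = 3.5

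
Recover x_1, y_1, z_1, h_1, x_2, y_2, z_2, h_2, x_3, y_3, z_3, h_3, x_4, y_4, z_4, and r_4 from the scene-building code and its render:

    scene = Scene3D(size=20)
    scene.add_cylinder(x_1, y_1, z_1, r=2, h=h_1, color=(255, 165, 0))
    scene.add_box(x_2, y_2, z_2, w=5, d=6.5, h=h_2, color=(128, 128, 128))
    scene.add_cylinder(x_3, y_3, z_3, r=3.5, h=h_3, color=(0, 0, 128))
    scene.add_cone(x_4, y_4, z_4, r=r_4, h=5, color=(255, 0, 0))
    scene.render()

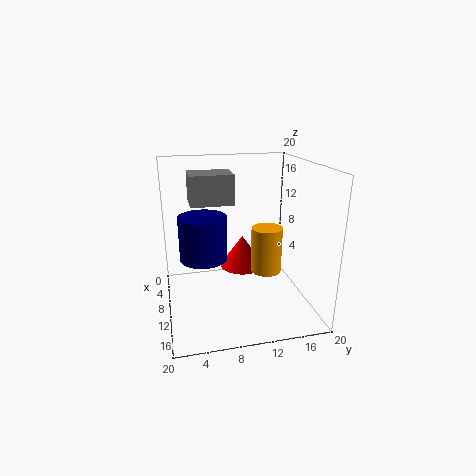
x_1 = 13.5; y_1 = 13; z_1 = 6.5; h_1 = 6; x_2 = 1; y_2 = 4; z_2 = 13.5; h_2 = 4.5; x_3 = 7; y_3 = 5.5; z_3 = 6; h_3 = 6.5; x_4 = 4.5; y_4 = 12; z_4 = 3; r_4 = 3.5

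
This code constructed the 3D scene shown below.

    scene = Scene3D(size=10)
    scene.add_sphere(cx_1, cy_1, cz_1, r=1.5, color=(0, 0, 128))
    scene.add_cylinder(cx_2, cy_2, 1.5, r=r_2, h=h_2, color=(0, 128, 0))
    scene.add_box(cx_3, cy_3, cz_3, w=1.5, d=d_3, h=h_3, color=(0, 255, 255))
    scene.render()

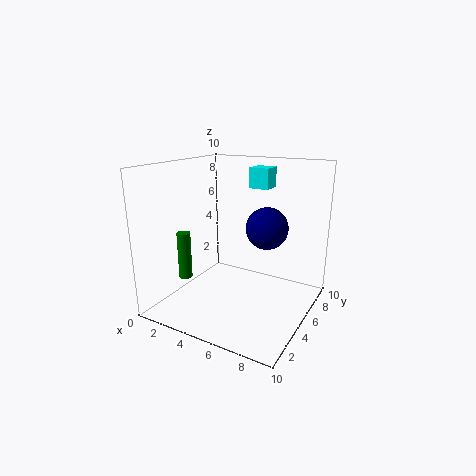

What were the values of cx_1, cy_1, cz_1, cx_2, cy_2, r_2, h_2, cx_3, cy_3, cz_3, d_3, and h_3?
cx_1 = 6.5
cy_1 = 6.5
cz_1 = 5.5
cx_2 = 1
cy_2 = 4
r_2 = 0.5
h_2 = 3.5
cx_3 = 4.5
cy_3 = 7.5
cz_3 = 8
d_3 = 1.5
h_3 = 1.5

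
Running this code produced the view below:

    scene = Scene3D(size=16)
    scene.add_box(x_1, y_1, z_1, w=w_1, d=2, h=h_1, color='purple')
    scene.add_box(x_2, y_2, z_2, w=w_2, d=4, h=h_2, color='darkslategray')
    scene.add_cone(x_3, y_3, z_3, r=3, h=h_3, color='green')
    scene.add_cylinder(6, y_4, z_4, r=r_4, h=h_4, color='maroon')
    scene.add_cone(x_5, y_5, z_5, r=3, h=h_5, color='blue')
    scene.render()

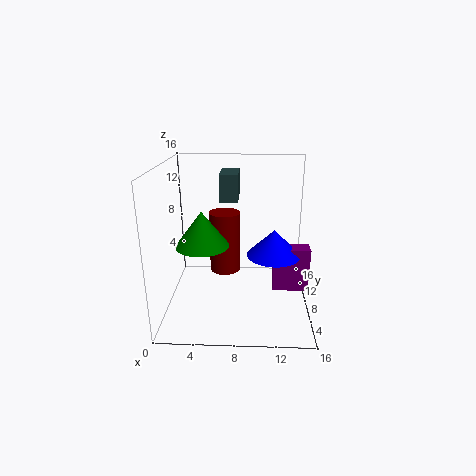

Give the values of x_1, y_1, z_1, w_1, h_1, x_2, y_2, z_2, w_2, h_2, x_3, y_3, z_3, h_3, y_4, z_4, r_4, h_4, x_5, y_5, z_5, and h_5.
x_1 = 12
y_1 = 7
z_1 = 2
w_1 = 4
h_1 = 5
x_2 = 6
y_2 = 8
z_2 = 12
w_2 = 2
h_2 = 3
x_3 = 4
y_3 = 8
z_3 = 7
h_3 = 4
y_4 = 14
z_4 = 1
r_4 = 2
h_4 = 8
x_5 = 12
y_5 = 8
z_5 = 6
h_5 = 3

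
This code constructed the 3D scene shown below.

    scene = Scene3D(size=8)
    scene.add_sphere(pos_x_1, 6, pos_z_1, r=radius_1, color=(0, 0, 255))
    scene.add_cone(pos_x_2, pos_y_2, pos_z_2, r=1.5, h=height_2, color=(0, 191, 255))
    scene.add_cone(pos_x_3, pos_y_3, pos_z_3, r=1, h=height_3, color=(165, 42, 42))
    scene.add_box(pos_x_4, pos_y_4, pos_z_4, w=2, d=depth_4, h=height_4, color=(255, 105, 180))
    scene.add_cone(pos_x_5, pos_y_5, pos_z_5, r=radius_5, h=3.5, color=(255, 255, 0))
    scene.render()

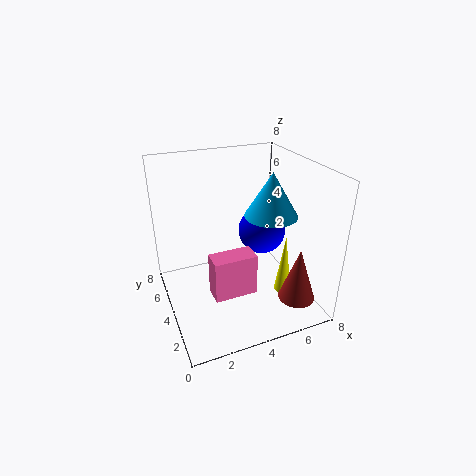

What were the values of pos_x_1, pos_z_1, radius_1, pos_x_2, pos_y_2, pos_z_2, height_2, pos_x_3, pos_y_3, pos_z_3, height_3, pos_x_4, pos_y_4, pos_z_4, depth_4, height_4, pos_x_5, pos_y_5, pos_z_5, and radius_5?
pos_x_1 = 6.5; pos_z_1 = 3; radius_1 = 1.5; pos_x_2 = 6; pos_y_2 = 4; pos_z_2 = 5; height_2 = 2.5; pos_x_3 = 6.5; pos_y_3 = 1.5; pos_z_3 = 1; height_3 = 3; pos_x_4 = 1.5; pos_y_4 = 0.5; pos_z_4 = 3; depth_4 = 1; height_4 = 2; pos_x_5 = 6.5; pos_y_5 = 3; pos_z_5 = 0.5; radius_5 = 0.5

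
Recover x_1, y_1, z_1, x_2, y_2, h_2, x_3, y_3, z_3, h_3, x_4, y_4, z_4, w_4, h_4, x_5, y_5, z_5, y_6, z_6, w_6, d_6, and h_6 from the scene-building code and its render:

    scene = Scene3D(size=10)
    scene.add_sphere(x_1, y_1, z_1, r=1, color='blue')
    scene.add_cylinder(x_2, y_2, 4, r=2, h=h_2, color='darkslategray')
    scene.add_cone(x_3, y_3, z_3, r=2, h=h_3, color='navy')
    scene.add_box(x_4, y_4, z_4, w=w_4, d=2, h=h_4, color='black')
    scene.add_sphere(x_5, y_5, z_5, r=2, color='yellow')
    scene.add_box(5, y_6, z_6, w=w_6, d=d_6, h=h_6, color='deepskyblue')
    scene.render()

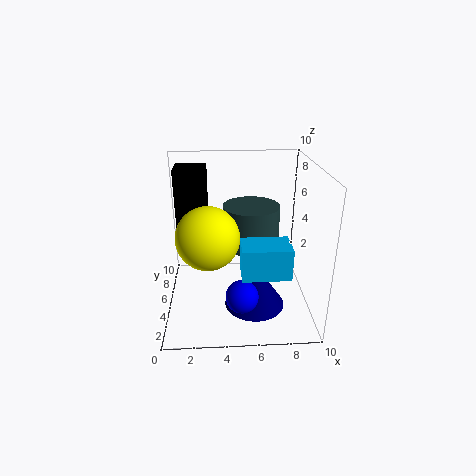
x_1 = 5, y_1 = 1, z_1 = 3, x_2 = 6, y_2 = 6, h_2 = 3, x_3 = 6, y_3 = 3, z_3 = 1, h_3 = 3, x_4 = 1, y_4 = 4, z_4 = 6, w_4 = 2, h_4 = 4, x_5 = 3, y_5 = 3, z_5 = 6, y_6 = 1, z_6 = 4, w_6 = 3, d_6 = 2, h_6 = 2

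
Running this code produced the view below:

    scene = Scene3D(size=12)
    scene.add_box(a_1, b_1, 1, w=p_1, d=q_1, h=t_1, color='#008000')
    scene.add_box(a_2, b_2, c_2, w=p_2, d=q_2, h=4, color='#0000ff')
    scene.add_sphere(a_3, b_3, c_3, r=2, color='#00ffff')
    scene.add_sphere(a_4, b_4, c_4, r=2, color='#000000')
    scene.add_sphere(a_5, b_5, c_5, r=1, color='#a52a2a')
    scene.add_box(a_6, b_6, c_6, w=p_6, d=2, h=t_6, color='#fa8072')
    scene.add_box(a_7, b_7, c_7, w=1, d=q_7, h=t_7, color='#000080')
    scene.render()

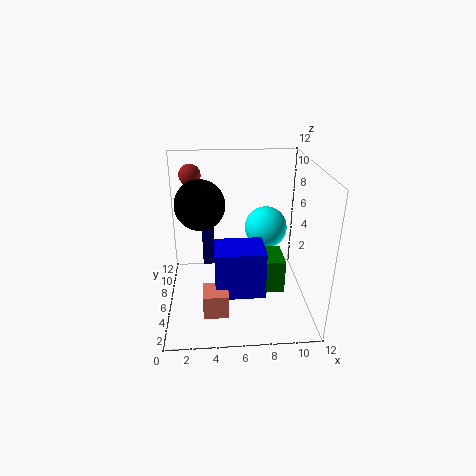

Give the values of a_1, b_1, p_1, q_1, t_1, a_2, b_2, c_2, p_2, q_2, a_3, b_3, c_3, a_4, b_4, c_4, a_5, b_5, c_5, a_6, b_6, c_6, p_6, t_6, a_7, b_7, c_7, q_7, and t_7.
a_1 = 8
b_1 = 5
p_1 = 2
q_1 = 3
t_1 = 3
a_2 = 4
b_2 = 3
c_2 = 2
p_2 = 4
q_2 = 3
a_3 = 9
b_3 = 10
c_3 = 5
a_4 = 3
b_4 = 6
c_4 = 9
a_5 = 2
b_5 = 11
c_5 = 10
a_6 = 3
b_6 = 2
c_6 = 1
p_6 = 2
t_6 = 2
a_7 = 3
b_7 = 7
c_7 = 3
q_7 = 2
t_7 = 5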